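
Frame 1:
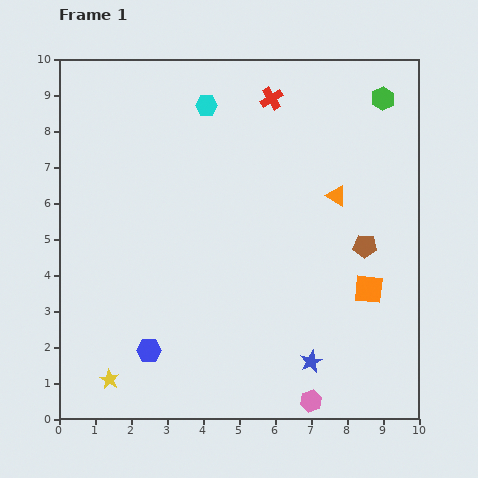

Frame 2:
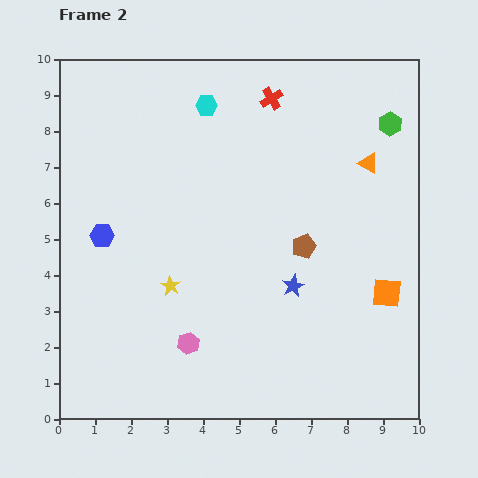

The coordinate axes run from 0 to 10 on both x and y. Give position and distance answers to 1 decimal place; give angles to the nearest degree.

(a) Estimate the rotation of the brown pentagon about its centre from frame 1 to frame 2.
24° counter-clockwise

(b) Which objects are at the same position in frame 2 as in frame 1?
the cyan hexagon, the red cross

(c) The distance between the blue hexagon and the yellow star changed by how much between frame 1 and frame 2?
+1.0

Distance in frame 1: 1.4. Distance in frame 2: 2.4.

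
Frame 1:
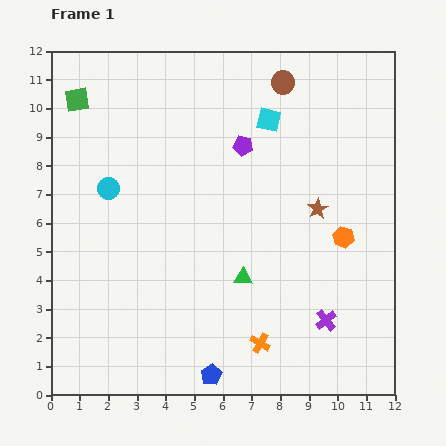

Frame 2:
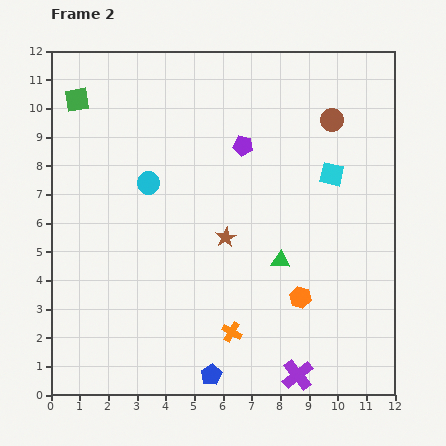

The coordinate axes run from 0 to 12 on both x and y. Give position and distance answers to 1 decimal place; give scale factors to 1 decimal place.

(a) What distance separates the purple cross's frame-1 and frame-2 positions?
2.1

The purple cross moved from (9.6, 2.6) to (8.6, 0.7), a distance of √(1.0² + 1.9²) ≈ 2.1.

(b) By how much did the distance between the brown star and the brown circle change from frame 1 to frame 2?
+0.9

Distance in frame 1: 4.6. Distance in frame 2: 5.5.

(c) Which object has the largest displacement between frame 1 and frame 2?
the brown star

(moved 3.4; next 2.9)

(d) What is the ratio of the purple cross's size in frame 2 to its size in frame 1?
1.5×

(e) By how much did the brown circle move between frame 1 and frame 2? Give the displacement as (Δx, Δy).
(1.7, -1.3)

The brown circle was at (8.1, 10.9) in frame 1 and (9.8, 9.6) in frame 2.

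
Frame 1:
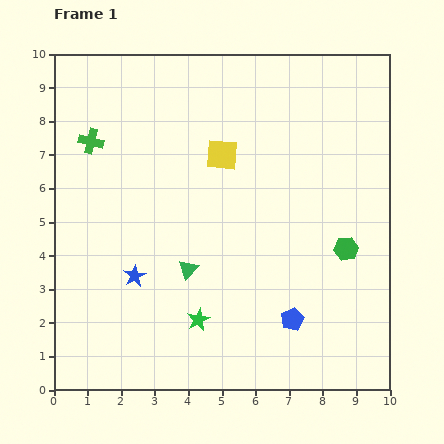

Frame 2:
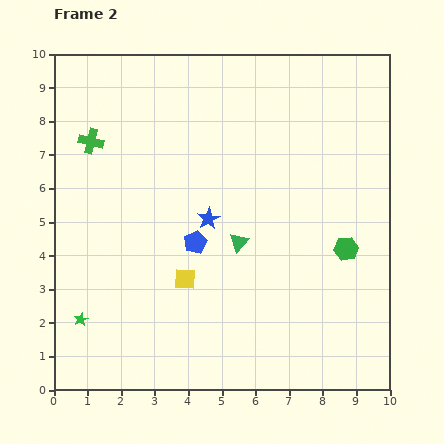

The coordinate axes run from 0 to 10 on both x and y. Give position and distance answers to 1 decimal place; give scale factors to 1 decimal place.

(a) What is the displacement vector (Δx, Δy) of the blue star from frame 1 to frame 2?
(2.2, 1.7)

The blue star was at (2.4, 3.4) in frame 1 and (4.6, 5.1) in frame 2.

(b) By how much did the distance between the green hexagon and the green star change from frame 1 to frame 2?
+3.3

Distance in frame 1: 4.9. Distance in frame 2: 8.2.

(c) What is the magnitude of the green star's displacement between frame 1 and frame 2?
3.5

The green star moved from (4.3, 2.1) to (0.8, 2.1), a distance of √(3.5² + 0.0²) ≈ 3.5.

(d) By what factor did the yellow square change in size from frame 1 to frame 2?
0.7×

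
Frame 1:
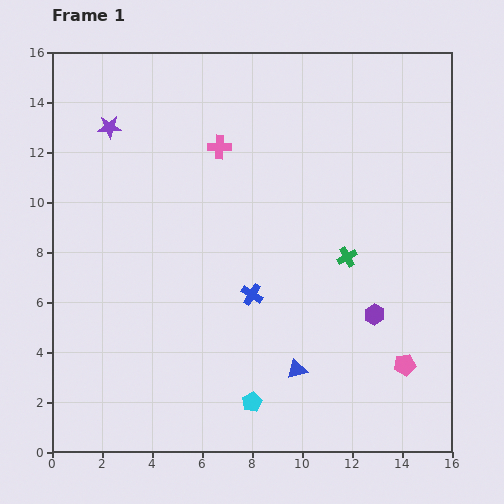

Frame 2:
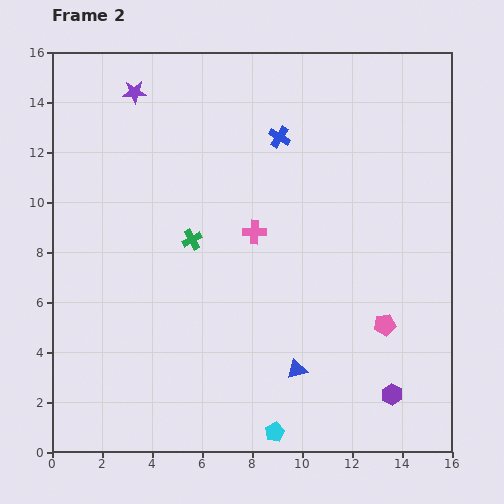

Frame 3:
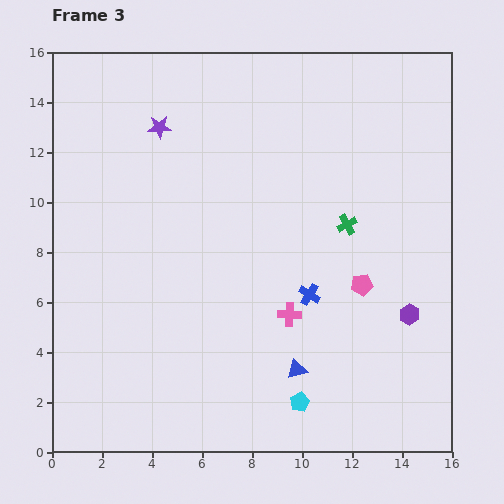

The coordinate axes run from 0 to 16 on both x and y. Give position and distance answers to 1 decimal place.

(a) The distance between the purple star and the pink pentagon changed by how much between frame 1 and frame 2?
-1.4

Distance in frame 1: 15.1. Distance in frame 2: 13.7.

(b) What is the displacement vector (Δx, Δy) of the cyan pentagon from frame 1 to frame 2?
(0.9, -1.2)

The cyan pentagon was at (8.0, 2.0) in frame 1 and (8.9, 0.8) in frame 2.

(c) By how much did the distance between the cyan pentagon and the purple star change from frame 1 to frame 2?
+2.3

Distance in frame 1: 12.4. Distance in frame 2: 14.7.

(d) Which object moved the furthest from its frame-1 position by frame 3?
the pink cross

(moved 7.3; next 3.6)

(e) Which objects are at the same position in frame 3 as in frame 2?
the blue triangle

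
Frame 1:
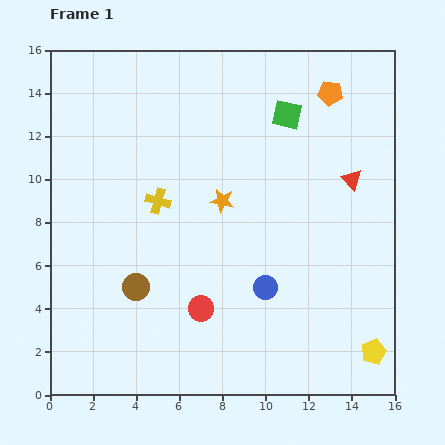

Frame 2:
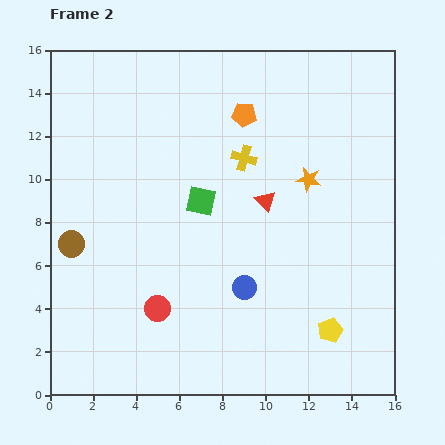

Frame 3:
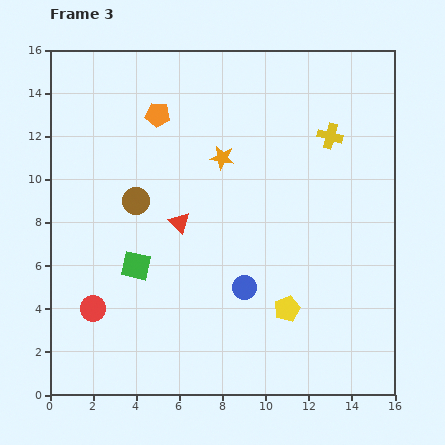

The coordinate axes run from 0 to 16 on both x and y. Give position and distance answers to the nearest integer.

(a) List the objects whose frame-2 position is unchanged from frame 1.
none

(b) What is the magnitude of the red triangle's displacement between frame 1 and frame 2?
4

The red triangle moved from (14, 10) to (10, 9), a distance of √(4² + 1²) ≈ 4.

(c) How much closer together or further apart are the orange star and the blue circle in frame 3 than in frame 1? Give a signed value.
+2

Distance in frame 1: 4. Distance in frame 3: 6.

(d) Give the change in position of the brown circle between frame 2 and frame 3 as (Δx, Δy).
(3, 2)

The brown circle was at (1, 7) in frame 2 and (4, 9) in frame 3.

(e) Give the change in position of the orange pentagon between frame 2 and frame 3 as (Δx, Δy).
(-4, 0)

The orange pentagon was at (9, 13) in frame 2 and (5, 13) in frame 3.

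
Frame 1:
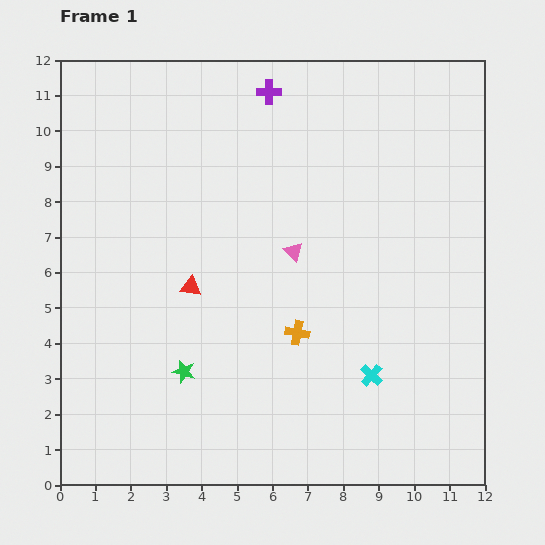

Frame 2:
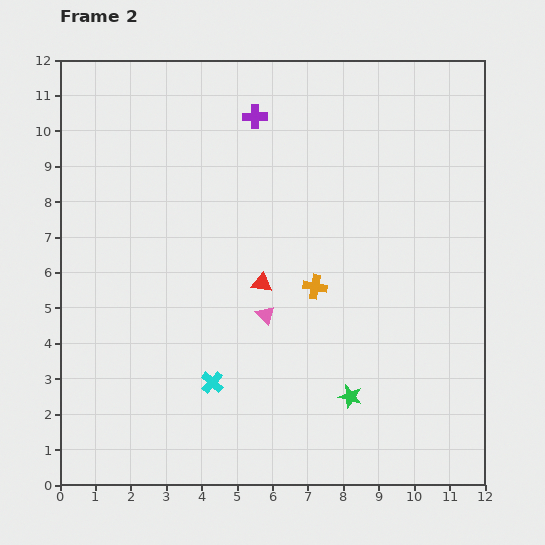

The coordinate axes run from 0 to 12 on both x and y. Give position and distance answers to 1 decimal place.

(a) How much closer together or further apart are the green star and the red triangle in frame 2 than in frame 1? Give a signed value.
+1.7

Distance in frame 1: 2.4. Distance in frame 2: 4.1.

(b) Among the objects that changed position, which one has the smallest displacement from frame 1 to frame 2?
the purple cross

(moved 0.8)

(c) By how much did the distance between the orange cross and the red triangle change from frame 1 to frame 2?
-1.8

Distance in frame 1: 3.3. Distance in frame 2: 1.5.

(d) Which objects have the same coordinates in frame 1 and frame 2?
none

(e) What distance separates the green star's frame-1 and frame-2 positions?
4.8

The green star moved from (3.5, 3.2) to (8.2, 2.5), a distance of √(4.7² + 0.7²) ≈ 4.8.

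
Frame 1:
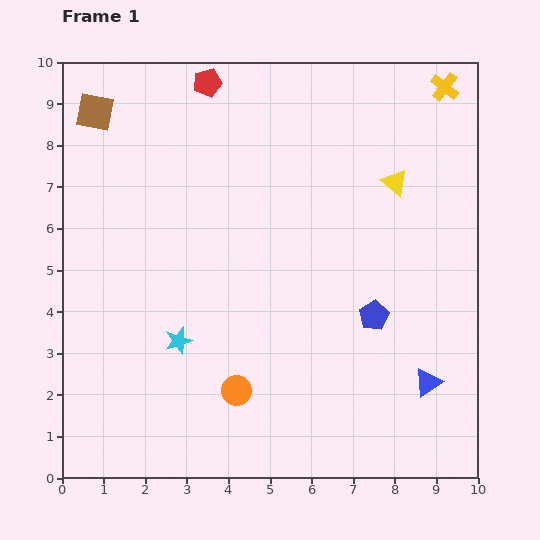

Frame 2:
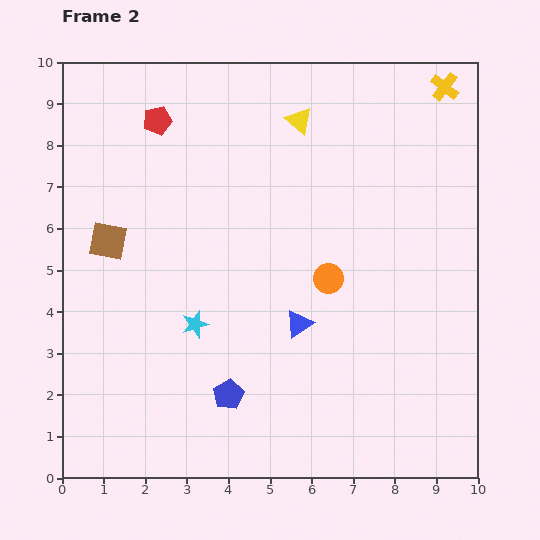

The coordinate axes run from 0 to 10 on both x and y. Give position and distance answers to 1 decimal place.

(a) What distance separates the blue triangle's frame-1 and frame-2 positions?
3.4

The blue triangle moved from (8.8, 2.3) to (5.7, 3.7), a distance of √(3.1² + 1.4²) ≈ 3.4.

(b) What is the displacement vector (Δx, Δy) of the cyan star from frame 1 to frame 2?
(0.4, 0.4)

The cyan star was at (2.8, 3.3) in frame 1 and (3.2, 3.7) in frame 2.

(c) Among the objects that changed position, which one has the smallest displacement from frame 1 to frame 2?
the cyan star

(moved 0.6)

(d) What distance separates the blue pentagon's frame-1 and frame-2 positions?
4.0

The blue pentagon moved from (7.5, 3.9) to (4.0, 2.0), a distance of √(3.5² + 1.9²) ≈ 4.0.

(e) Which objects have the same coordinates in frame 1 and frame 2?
the yellow cross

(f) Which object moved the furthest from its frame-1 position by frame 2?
the blue pentagon

(moved 4.0; next 3.5)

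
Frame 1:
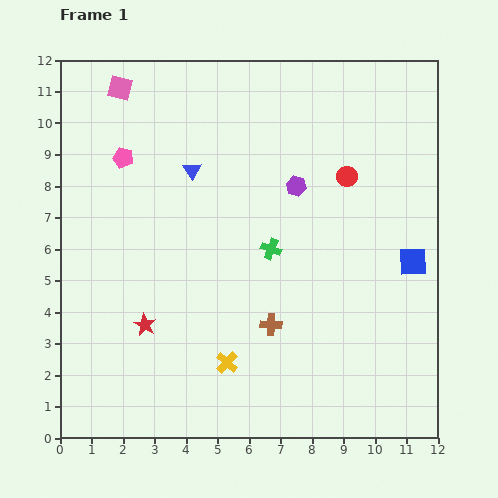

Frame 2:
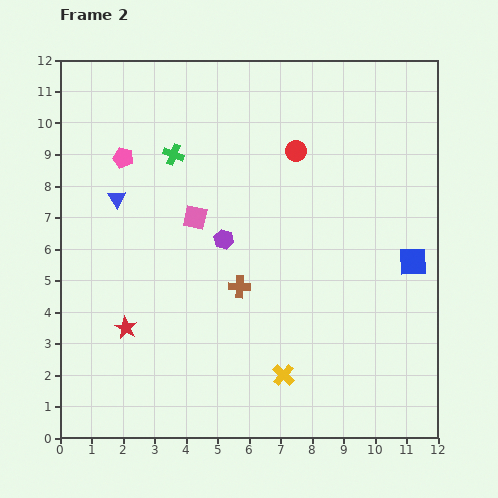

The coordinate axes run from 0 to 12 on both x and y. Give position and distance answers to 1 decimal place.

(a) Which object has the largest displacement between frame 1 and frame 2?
the pink square

(moved 4.8; next 4.3)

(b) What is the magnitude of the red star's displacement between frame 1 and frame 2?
0.6

The red star moved from (2.7, 3.6) to (2.1, 3.5), a distance of √(0.6² + 0.1²) ≈ 0.6.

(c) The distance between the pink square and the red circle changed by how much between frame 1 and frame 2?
-3.9

Distance in frame 1: 7.7. Distance in frame 2: 3.8.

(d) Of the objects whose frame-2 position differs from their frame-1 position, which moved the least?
the red star

(moved 0.6)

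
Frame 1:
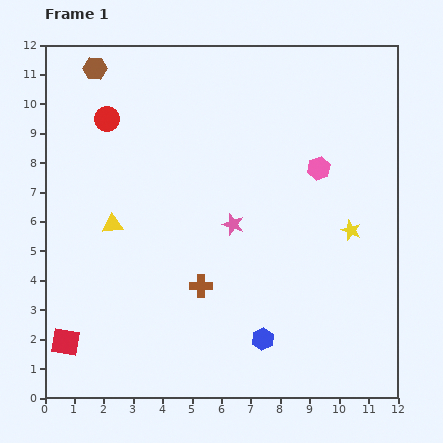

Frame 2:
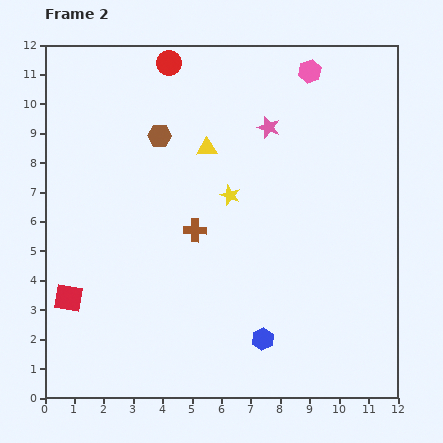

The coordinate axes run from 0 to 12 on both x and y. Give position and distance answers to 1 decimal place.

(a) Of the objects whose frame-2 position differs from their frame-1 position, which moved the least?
the red square

(moved 1.5)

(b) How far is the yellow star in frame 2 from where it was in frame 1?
4.3

The yellow star moved from (10.4, 5.7) to (6.3, 6.9), a distance of √(4.1² + 1.2²) ≈ 4.3.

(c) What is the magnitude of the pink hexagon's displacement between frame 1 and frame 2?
3.3

The pink hexagon moved from (9.3, 7.8) to (9.0, 11.1), a distance of √(0.3² + 3.3²) ≈ 3.3.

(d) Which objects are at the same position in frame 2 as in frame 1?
the blue hexagon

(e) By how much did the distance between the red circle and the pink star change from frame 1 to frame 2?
-1.6

Distance in frame 1: 5.6. Distance in frame 2: 4.0.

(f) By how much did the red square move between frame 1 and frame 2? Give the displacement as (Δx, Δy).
(0.1, 1.5)

The red square was at (0.7, 1.9) in frame 1 and (0.8, 3.4) in frame 2.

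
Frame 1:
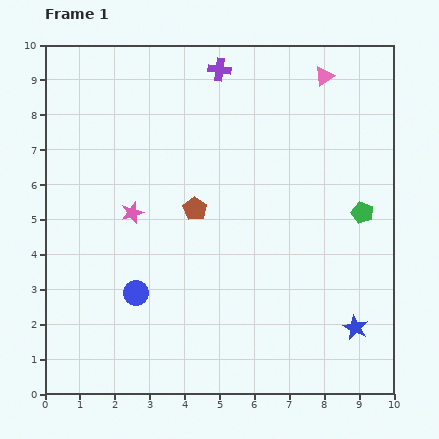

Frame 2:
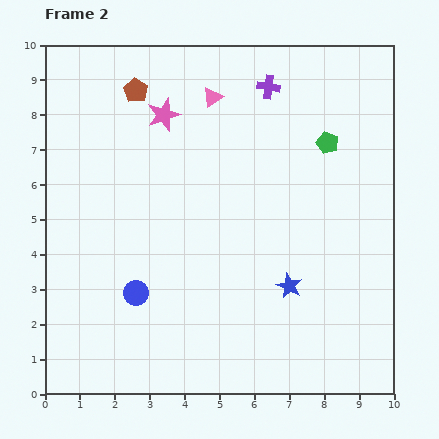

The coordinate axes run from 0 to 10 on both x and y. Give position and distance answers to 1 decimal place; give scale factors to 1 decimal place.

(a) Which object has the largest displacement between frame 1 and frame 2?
the brown pentagon

(moved 3.8; next 3.3)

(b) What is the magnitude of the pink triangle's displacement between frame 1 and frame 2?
3.3

The pink triangle moved from (8.0, 9.1) to (4.8, 8.5), a distance of √(3.2² + 0.6²) ≈ 3.3.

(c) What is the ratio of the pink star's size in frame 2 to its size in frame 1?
1.5×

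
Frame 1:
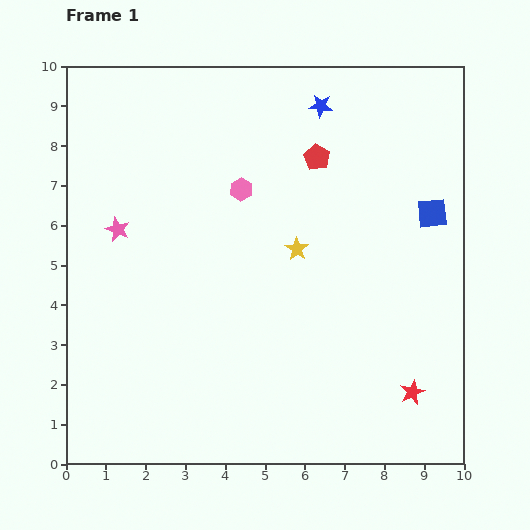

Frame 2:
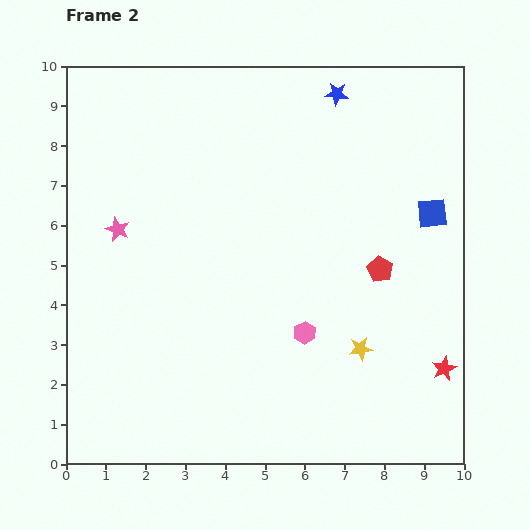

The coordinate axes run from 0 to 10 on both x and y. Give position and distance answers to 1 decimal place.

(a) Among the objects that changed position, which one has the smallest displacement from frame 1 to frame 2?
the blue star

(moved 0.5)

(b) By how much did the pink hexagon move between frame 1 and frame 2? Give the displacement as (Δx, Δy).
(1.6, -3.6)

The pink hexagon was at (4.4, 6.9) in frame 1 and (6.0, 3.3) in frame 2.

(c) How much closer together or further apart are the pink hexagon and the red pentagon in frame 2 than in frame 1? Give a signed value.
+0.4

Distance in frame 1: 2.1. Distance in frame 2: 2.5.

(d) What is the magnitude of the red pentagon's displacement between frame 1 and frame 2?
3.2

The red pentagon moved from (6.3, 7.7) to (7.9, 4.9), a distance of √(1.6² + 2.8²) ≈ 3.2.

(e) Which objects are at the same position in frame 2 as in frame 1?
the blue square, the pink star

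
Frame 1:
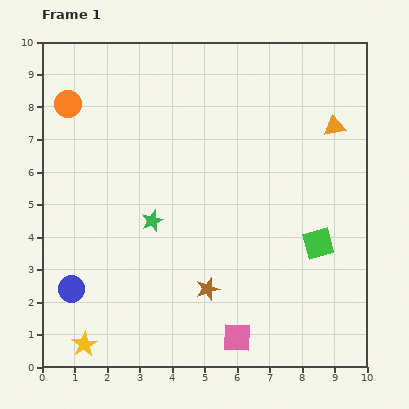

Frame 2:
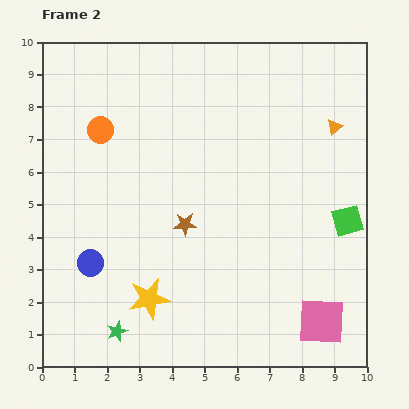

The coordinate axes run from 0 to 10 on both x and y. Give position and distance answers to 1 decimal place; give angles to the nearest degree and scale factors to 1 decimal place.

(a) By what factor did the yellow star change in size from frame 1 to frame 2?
1.7×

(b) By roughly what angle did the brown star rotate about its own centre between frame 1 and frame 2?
17° clockwise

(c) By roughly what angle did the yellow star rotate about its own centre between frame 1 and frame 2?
21° clockwise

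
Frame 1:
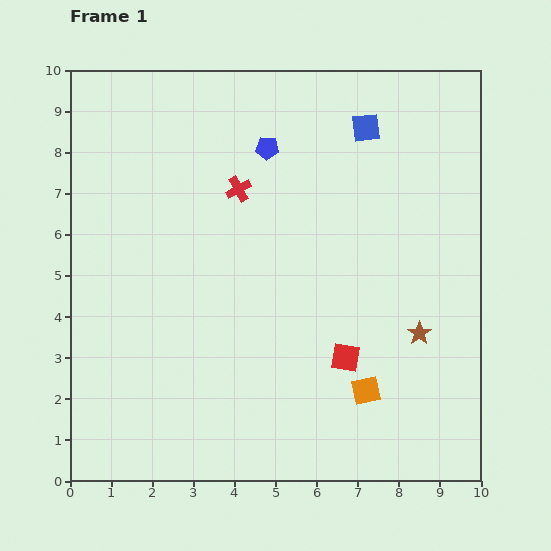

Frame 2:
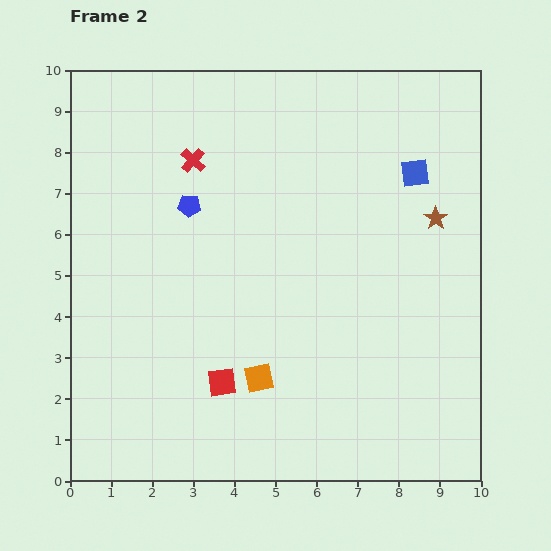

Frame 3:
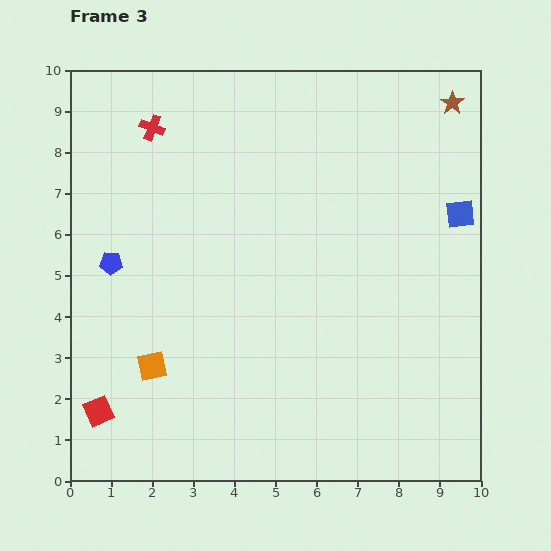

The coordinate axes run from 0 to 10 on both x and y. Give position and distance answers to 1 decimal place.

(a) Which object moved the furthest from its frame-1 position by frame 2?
the red square

(moved 3.1; next 2.8)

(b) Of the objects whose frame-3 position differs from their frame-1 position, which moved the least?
the red cross

(moved 2.6)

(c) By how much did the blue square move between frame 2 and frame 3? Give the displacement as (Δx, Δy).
(1.1, -1.0)

The blue square was at (8.4, 7.5) in frame 2 and (9.5, 6.5) in frame 3.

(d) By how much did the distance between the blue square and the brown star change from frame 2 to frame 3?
+1.5

Distance in frame 2: 1.2. Distance in frame 3: 2.7.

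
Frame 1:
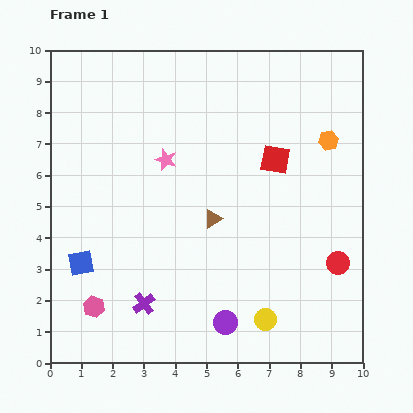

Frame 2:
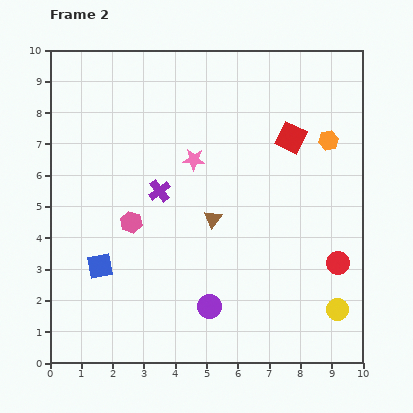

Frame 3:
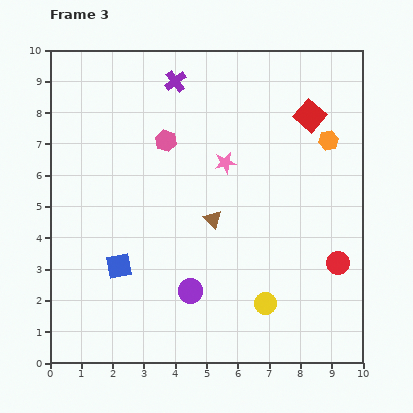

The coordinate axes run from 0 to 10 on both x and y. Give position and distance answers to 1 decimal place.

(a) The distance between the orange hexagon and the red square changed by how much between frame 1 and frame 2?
-0.6

Distance in frame 1: 1.8. Distance in frame 2: 1.2.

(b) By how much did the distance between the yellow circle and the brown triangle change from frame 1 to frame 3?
-0.4

Distance in frame 1: 3.6. Distance in frame 3: 3.2.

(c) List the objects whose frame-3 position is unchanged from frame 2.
the red circle, the orange hexagon, the brown triangle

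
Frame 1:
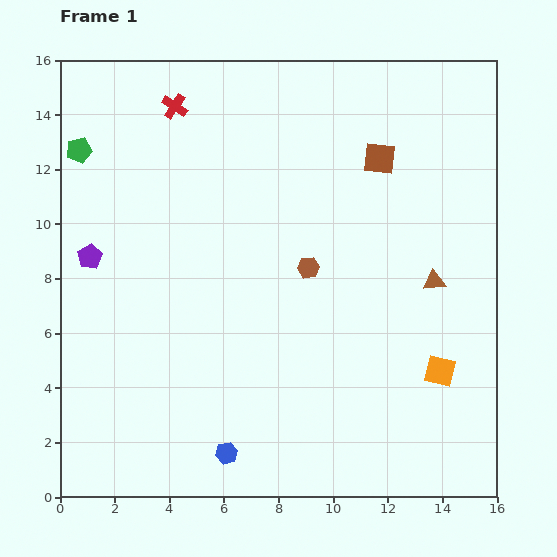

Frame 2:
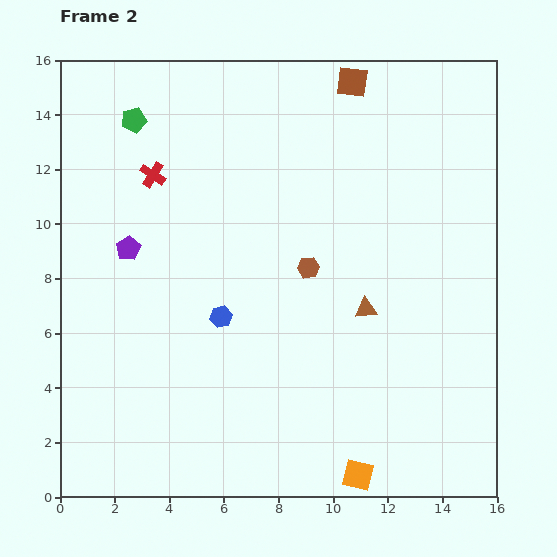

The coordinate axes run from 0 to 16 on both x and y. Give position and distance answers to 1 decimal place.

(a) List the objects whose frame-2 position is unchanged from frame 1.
the brown hexagon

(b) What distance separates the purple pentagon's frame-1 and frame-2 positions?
1.4

The purple pentagon moved from (1.1, 8.8) to (2.5, 9.1), a distance of √(1.4² + 0.3²) ≈ 1.4.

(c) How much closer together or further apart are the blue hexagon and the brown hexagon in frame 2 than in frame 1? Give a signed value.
-3.7

Distance in frame 1: 7.4. Distance in frame 2: 3.7.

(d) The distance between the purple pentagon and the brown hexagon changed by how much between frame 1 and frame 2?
-1.4

Distance in frame 1: 8.0. Distance in frame 2: 6.6.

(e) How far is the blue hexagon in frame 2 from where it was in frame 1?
5.0

The blue hexagon moved from (6.1, 1.6) to (5.9, 6.6), a distance of √(0.2² + 5.0²) ≈ 5.0.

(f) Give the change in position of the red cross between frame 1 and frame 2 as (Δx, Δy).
(-0.8, -2.5)

The red cross was at (4.2, 14.3) in frame 1 and (3.4, 11.8) in frame 2.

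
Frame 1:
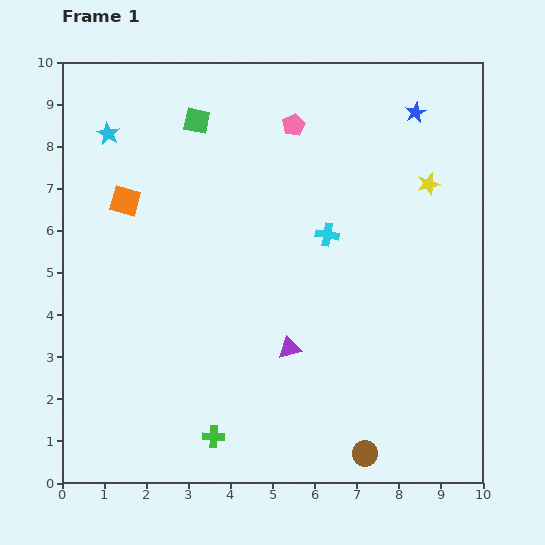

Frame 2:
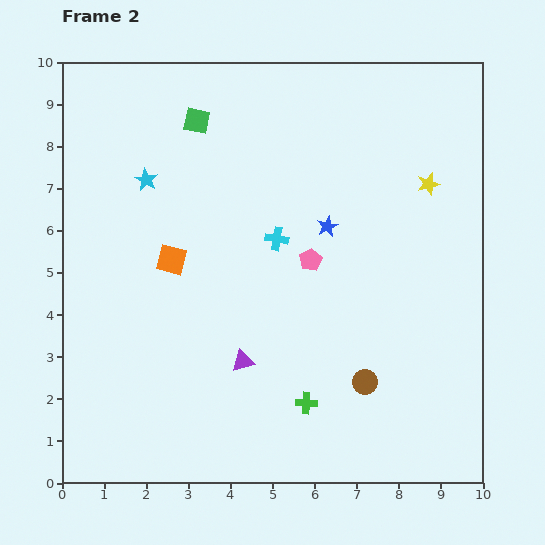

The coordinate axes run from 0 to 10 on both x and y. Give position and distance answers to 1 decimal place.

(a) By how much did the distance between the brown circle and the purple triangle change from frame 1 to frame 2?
-0.2

Distance in frame 1: 3.1. Distance in frame 2: 2.9.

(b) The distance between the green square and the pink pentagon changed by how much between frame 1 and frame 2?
+2.0

Distance in frame 1: 2.3. Distance in frame 2: 4.3.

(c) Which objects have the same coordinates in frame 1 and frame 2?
the green square, the yellow star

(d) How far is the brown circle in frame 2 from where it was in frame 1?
1.7

The brown circle moved from (7.2, 0.7) to (7.2, 2.4), a distance of √(0.0² + 1.7²) ≈ 1.7.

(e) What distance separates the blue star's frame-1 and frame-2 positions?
3.4

The blue star moved from (8.4, 8.8) to (6.3, 6.1), a distance of √(2.1² + 2.7²) ≈ 3.4.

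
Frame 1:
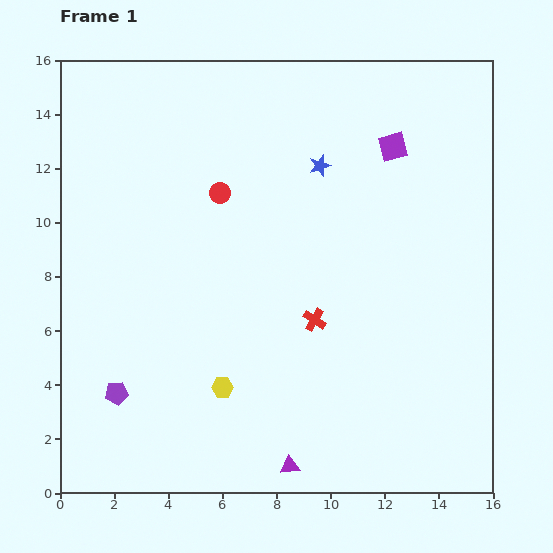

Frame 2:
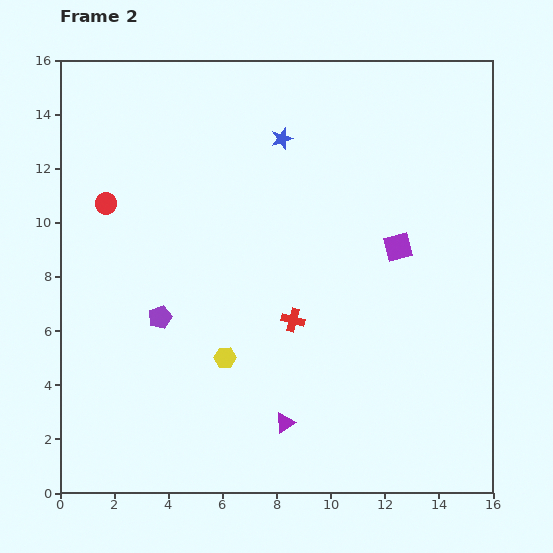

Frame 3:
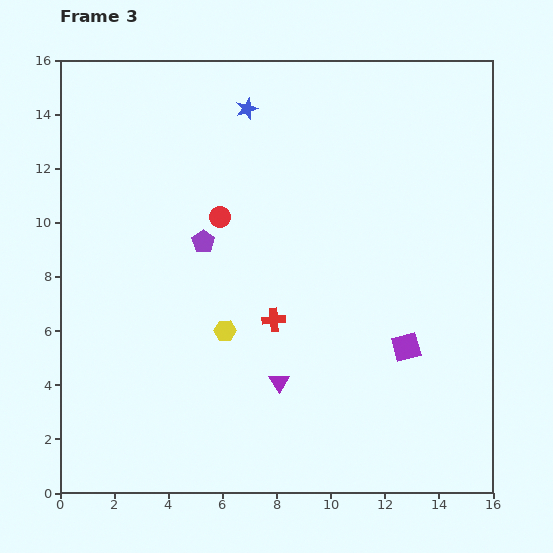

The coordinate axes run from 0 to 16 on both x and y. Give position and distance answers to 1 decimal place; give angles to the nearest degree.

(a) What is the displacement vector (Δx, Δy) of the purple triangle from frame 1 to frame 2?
(-0.2, 1.6)

The purple triangle was at (8.5, 1.0) in frame 1 and (8.3, 2.6) in frame 2.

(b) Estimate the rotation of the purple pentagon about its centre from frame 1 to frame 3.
31° counter-clockwise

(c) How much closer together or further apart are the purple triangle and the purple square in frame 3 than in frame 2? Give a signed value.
-2.8

Distance in frame 2: 7.7. Distance in frame 3: 4.9.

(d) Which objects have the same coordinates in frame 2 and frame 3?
none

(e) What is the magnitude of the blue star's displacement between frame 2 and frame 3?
1.7

The blue star moved from (8.2, 13.1) to (6.9, 14.2), a distance of √(1.3² + 1.1²) ≈ 1.7.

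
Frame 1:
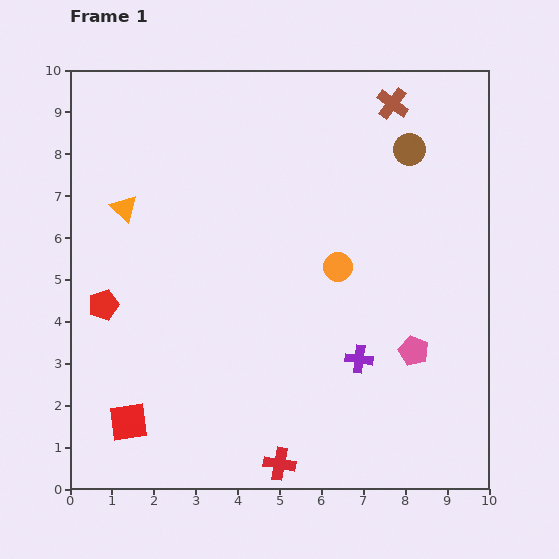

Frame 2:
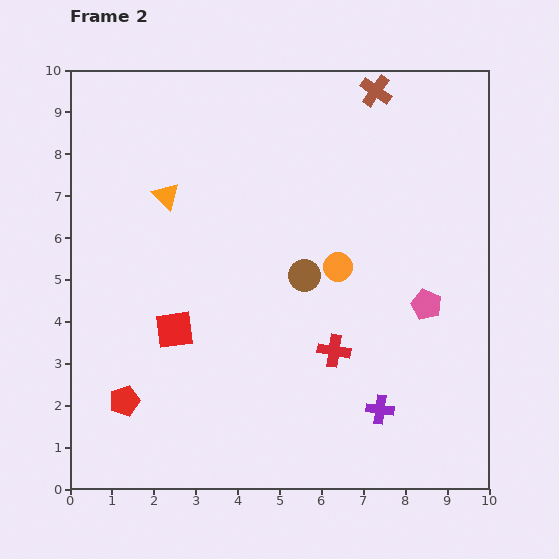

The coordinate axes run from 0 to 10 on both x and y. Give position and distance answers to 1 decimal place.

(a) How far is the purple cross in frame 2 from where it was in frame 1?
1.3

The purple cross moved from (6.9, 3.1) to (7.4, 1.9), a distance of √(0.5² + 1.2²) ≈ 1.3.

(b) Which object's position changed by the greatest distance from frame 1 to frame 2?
the brown circle

(moved 3.9; next 3.0)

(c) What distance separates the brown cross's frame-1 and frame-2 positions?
0.5

The brown cross moved from (7.7, 9.2) to (7.3, 9.5), a distance of √(0.4² + 0.3²) ≈ 0.5.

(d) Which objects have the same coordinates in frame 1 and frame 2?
the orange circle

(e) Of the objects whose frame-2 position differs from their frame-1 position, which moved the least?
the brown cross

(moved 0.5)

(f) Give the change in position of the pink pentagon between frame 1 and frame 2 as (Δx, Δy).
(0.3, 1.1)

The pink pentagon was at (8.2, 3.3) in frame 1 and (8.5, 4.4) in frame 2.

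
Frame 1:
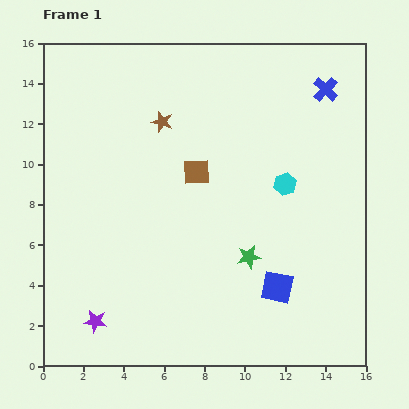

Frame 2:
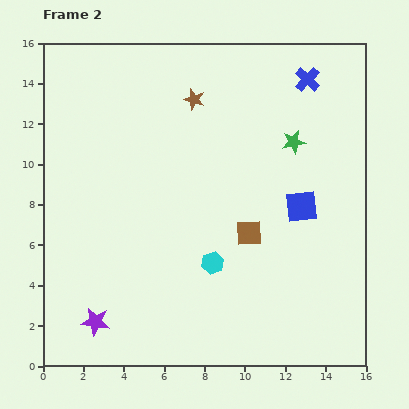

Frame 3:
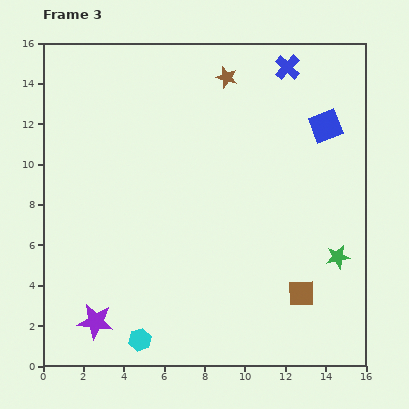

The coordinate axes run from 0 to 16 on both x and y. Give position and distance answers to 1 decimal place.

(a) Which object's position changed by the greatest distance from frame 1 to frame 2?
the green star

(moved 6.1; next 5.3)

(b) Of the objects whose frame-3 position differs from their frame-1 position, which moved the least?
the blue cross

(moved 2.2)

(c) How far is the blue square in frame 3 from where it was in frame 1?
8.4

The blue square moved from (11.6, 3.9) to (14.0, 11.9), a distance of √(2.4² + 8.0²) ≈ 8.4.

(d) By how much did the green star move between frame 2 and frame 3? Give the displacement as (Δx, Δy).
(2.2, -5.7)

The green star was at (12.4, 11.1) in frame 2 and (14.6, 5.4) in frame 3.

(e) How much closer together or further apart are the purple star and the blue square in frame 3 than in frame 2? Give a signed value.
+3.3

Distance in frame 2: 11.7. Distance in frame 3: 15.0.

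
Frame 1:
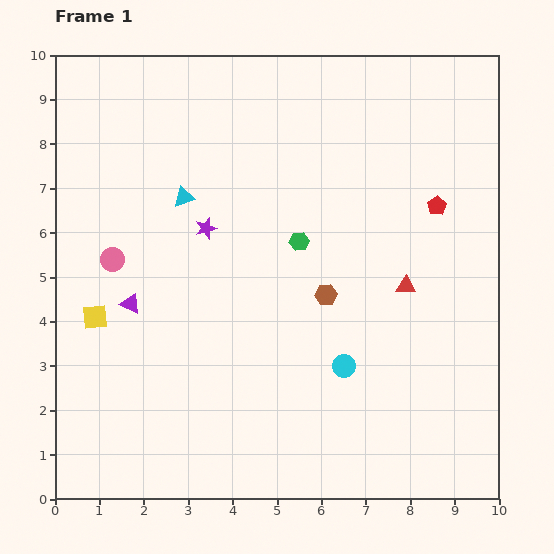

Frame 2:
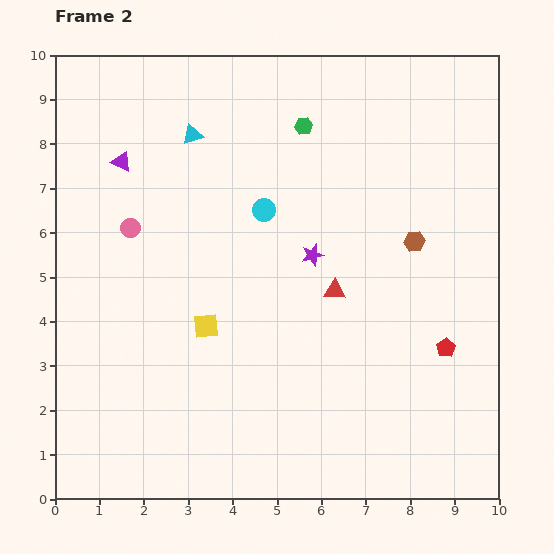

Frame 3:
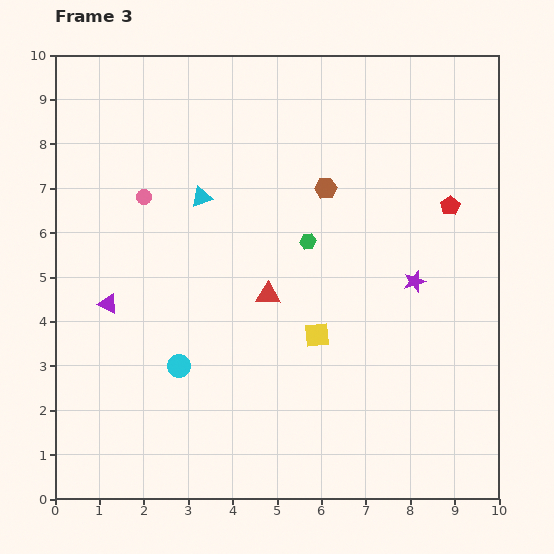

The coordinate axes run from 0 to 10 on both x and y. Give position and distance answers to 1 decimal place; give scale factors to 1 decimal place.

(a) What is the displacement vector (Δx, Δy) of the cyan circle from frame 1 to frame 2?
(-1.8, 3.5)

The cyan circle was at (6.5, 3.0) in frame 1 and (4.7, 6.5) in frame 2.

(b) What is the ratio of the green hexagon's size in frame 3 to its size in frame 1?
0.8×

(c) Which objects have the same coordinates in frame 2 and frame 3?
none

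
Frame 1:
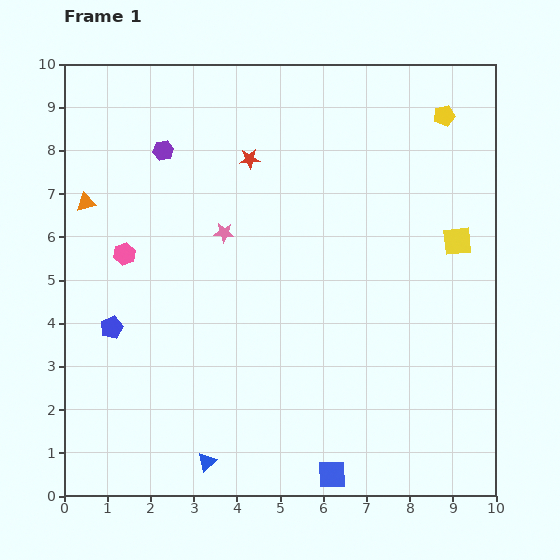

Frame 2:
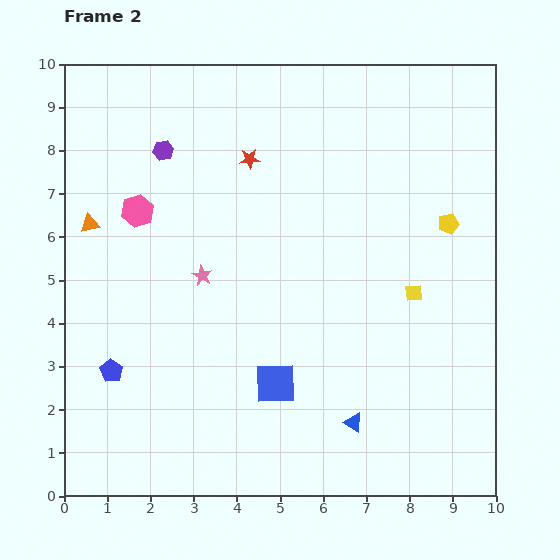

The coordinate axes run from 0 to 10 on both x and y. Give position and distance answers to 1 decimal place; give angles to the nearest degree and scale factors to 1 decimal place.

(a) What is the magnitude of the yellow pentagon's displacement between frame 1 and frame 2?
2.5

The yellow pentagon moved from (8.8, 8.8) to (8.9, 6.3), a distance of √(0.1² + 2.5²) ≈ 2.5.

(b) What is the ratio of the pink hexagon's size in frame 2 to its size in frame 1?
1.5×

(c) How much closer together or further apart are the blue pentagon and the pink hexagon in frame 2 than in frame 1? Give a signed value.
+2.0

Distance in frame 1: 1.7. Distance in frame 2: 3.7.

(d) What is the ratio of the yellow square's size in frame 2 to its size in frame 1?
0.6×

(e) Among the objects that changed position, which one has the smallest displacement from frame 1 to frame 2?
the orange triangle

(moved 0.5)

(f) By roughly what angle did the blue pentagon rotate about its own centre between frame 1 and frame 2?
17° counter-clockwise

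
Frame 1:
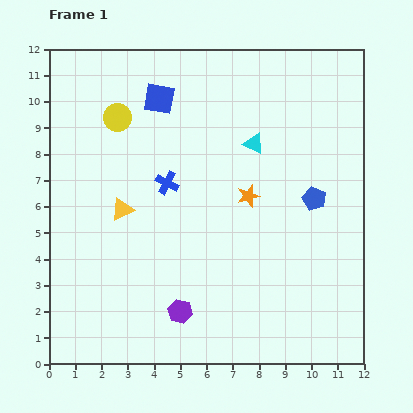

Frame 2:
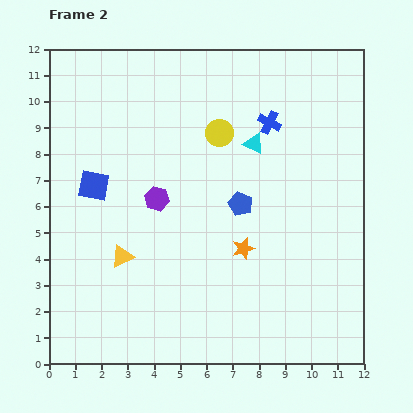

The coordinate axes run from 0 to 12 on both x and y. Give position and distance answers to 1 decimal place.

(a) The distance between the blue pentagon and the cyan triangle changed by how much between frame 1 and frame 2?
-0.7

Distance in frame 1: 3.1. Distance in frame 2: 2.4.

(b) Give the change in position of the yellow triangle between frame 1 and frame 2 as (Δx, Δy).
(0.0, -1.8)

The yellow triangle was at (2.8, 5.9) in frame 1 and (2.8, 4.1) in frame 2.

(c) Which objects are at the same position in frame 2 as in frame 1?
the cyan triangle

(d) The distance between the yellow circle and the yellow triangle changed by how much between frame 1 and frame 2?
+2.5

Distance in frame 1: 3.5. Distance in frame 2: 6.0.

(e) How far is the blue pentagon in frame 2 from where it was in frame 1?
2.8

The blue pentagon moved from (10.1, 6.3) to (7.3, 6.1), a distance of √(2.8² + 0.2²) ≈ 2.8.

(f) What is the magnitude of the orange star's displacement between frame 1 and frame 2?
2.0

The orange star moved from (7.6, 6.4) to (7.4, 4.4), a distance of √(0.2² + 2.0²) ≈ 2.0.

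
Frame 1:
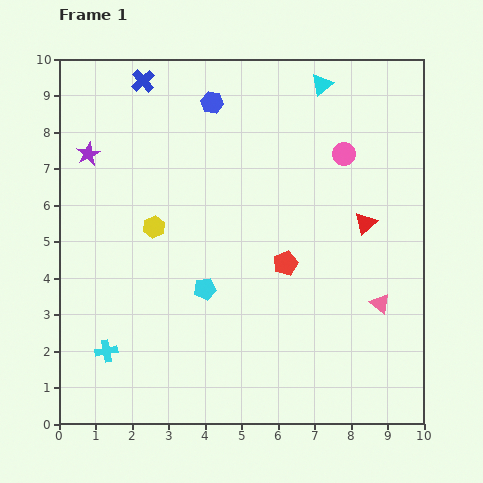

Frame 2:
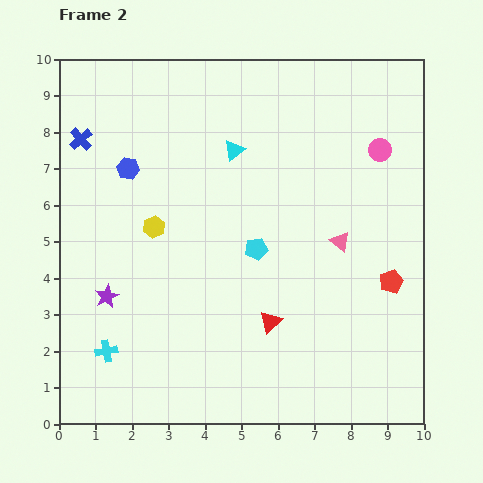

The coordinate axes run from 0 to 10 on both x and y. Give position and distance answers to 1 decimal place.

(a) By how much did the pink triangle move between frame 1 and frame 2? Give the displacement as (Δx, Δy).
(-1.1, 1.7)

The pink triangle was at (8.8, 3.3) in frame 1 and (7.7, 5.0) in frame 2.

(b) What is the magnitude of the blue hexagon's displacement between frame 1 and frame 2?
2.9

The blue hexagon moved from (4.2, 8.8) to (1.9, 7.0), a distance of √(2.3² + 1.8²) ≈ 2.9.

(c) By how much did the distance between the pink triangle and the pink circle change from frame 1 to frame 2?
-1.5

Distance in frame 1: 4.2. Distance in frame 2: 2.7.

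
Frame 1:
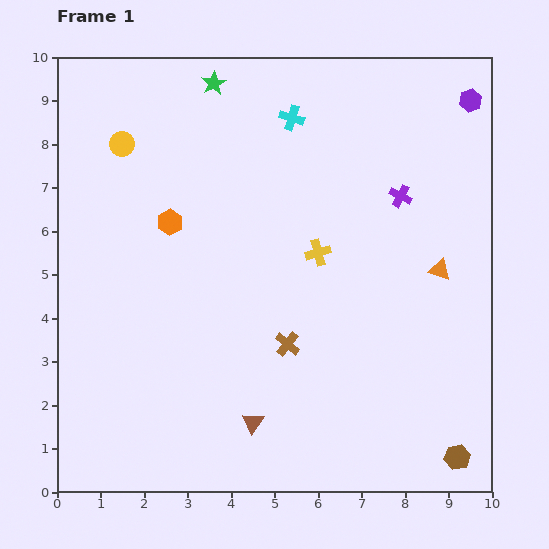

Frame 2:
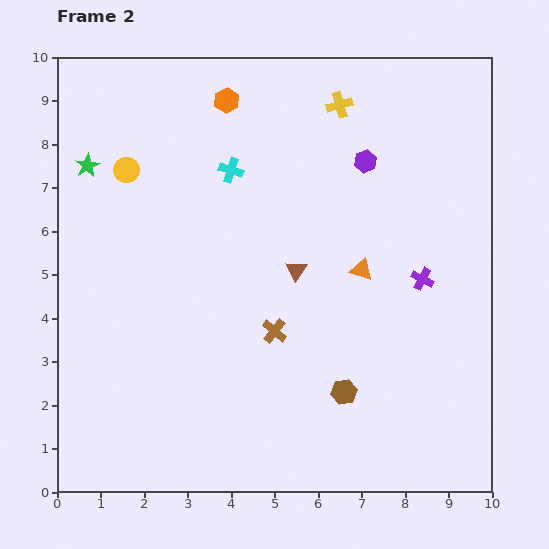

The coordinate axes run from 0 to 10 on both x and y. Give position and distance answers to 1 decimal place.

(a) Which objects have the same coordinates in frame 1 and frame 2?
none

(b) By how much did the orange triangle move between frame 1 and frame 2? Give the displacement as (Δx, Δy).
(-1.8, 0.0)

The orange triangle was at (8.8, 5.1) in frame 1 and (7.0, 5.1) in frame 2.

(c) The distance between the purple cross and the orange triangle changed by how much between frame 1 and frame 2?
-0.5

Distance in frame 1: 1.9. Distance in frame 2: 1.4.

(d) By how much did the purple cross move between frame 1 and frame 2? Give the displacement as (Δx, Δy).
(0.5, -1.9)

The purple cross was at (7.9, 6.8) in frame 1 and (8.4, 4.9) in frame 2.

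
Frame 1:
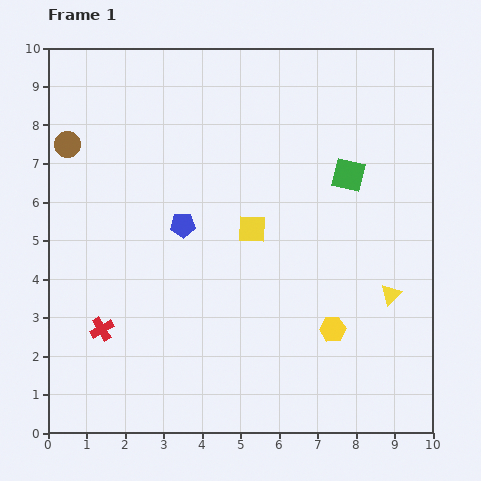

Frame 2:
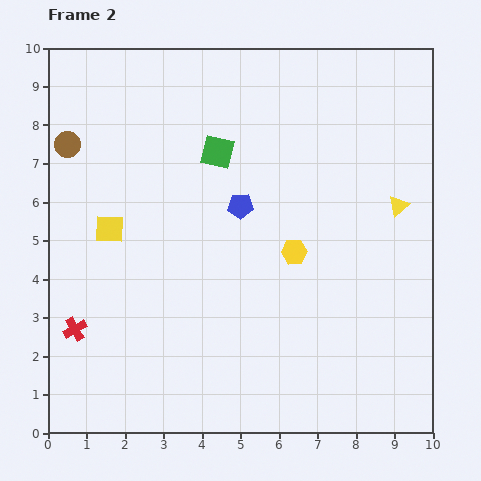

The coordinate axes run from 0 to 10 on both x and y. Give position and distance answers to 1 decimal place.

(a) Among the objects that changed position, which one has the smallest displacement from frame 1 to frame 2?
the red cross

(moved 0.7)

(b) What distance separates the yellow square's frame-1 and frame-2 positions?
3.7

The yellow square moved from (5.3, 5.3) to (1.6, 5.3), a distance of √(3.7² + 0.0²) ≈ 3.7.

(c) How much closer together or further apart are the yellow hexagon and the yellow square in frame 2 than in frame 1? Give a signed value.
+1.5

Distance in frame 1: 3.3. Distance in frame 2: 4.8.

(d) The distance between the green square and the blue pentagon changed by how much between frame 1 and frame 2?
-3.0

Distance in frame 1: 4.5. Distance in frame 2: 1.5.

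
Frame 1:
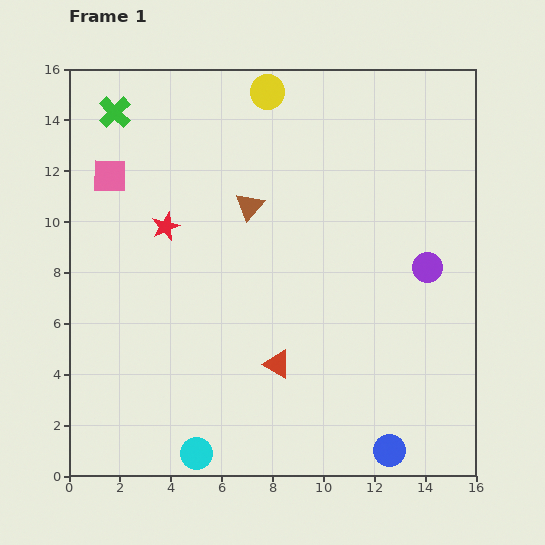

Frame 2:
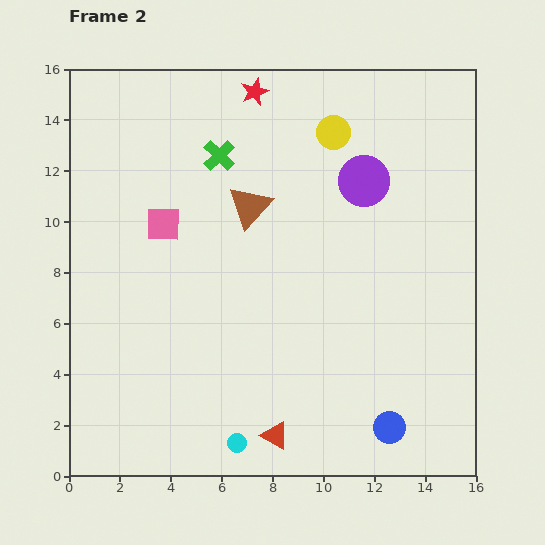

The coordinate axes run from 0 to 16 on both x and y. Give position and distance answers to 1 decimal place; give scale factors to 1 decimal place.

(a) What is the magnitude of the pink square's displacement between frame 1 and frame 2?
2.8

The pink square moved from (1.6, 11.8) to (3.7, 9.9), a distance of √(2.1² + 1.9²) ≈ 2.8.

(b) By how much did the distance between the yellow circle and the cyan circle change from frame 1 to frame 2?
-1.7

Distance in frame 1: 14.5. Distance in frame 2: 12.8.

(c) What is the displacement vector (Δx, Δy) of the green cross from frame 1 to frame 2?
(4.1, -1.7)

The green cross was at (1.8, 14.3) in frame 1 and (5.9, 12.6) in frame 2.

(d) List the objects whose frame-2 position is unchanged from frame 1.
the brown triangle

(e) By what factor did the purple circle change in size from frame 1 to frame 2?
1.6×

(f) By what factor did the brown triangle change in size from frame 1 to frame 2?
1.5×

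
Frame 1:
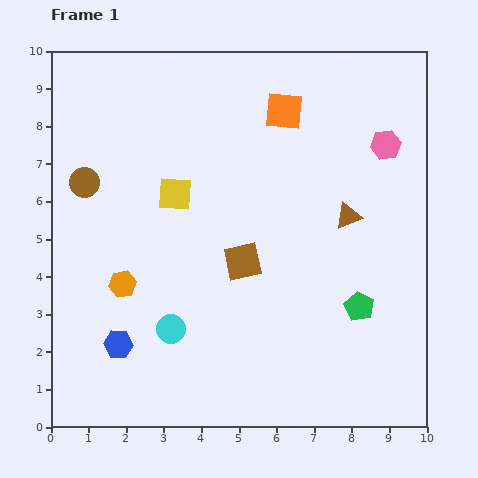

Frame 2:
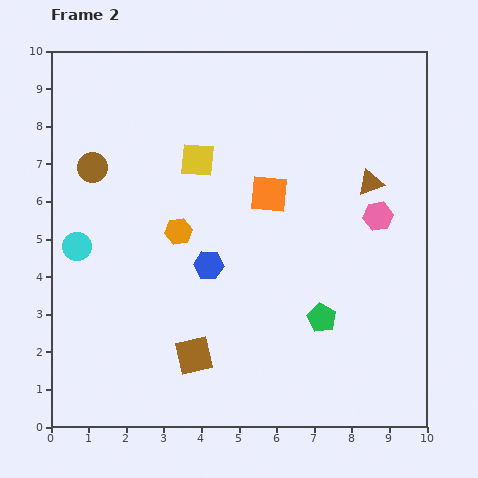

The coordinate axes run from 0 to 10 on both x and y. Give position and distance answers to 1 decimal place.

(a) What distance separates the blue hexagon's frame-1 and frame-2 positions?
3.2

The blue hexagon moved from (1.8, 2.2) to (4.2, 4.3), a distance of √(2.4² + 2.1²) ≈ 3.2.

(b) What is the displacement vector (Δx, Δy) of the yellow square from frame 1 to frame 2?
(0.6, 0.9)

The yellow square was at (3.3, 6.2) in frame 1 and (3.9, 7.1) in frame 2.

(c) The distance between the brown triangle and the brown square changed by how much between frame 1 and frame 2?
+3.6

Distance in frame 1: 3.0. Distance in frame 2: 6.6.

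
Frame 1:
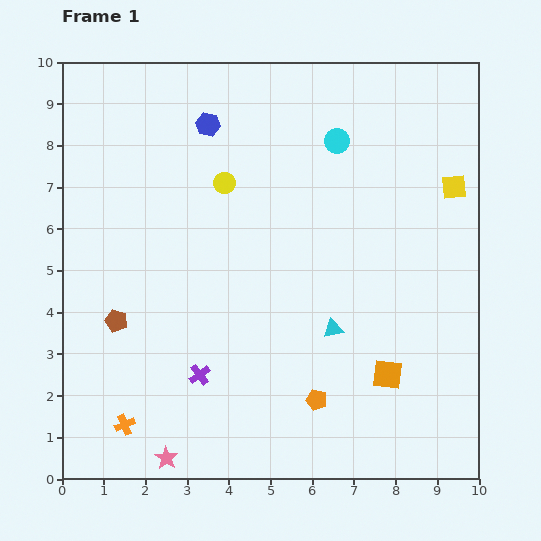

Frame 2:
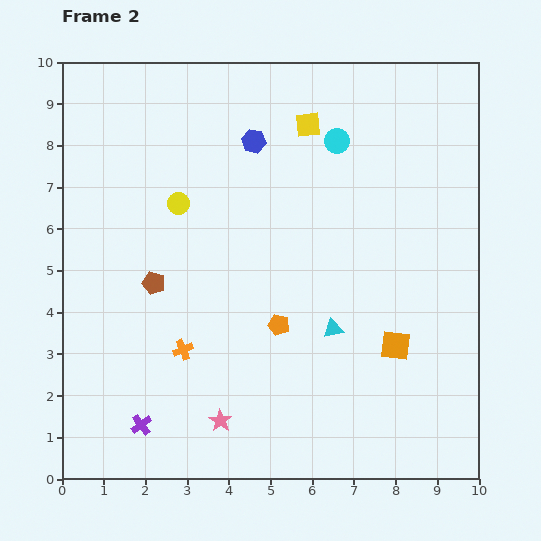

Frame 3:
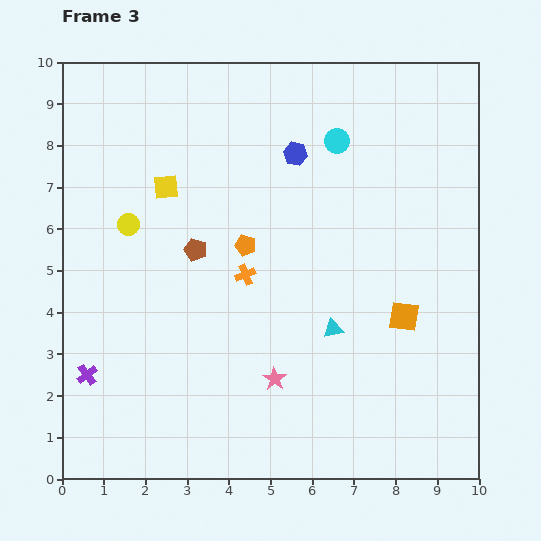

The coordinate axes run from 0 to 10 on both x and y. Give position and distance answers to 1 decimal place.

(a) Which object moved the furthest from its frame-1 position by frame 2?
the yellow square

(moved 3.8; next 2.3)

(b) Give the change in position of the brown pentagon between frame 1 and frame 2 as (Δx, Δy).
(0.9, 0.9)

The brown pentagon was at (1.3, 3.8) in frame 1 and (2.2, 4.7) in frame 2.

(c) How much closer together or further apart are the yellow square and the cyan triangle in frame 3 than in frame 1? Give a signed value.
+0.7

Distance in frame 1: 4.5. Distance in frame 3: 5.2.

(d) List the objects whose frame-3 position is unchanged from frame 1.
the cyan triangle, the cyan circle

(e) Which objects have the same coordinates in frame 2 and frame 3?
the cyan triangle, the cyan circle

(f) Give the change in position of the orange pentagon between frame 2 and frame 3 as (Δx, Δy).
(-0.8, 1.9)

The orange pentagon was at (5.2, 3.7) in frame 2 and (4.4, 5.6) in frame 3.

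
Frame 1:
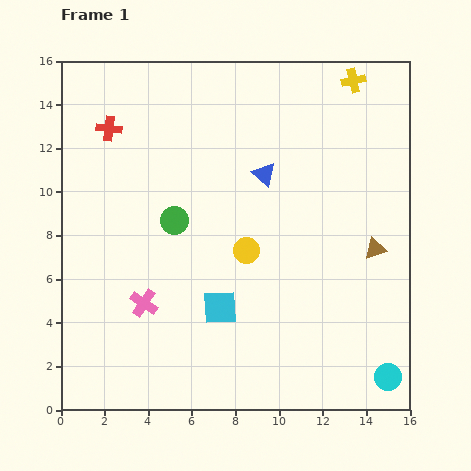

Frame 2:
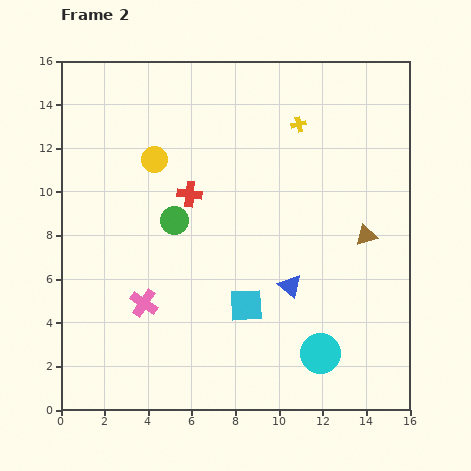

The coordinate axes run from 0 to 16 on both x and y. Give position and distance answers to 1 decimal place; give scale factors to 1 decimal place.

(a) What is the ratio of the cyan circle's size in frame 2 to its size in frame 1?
1.5×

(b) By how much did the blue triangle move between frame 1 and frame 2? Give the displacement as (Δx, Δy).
(1.2, -5.1)

The blue triangle was at (9.3, 10.8) in frame 1 and (10.5, 5.7) in frame 2.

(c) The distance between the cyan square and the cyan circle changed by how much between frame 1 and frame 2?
-4.3

Distance in frame 1: 8.3. Distance in frame 2: 4.0.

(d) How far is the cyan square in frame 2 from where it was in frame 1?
1.2

The cyan square moved from (7.3, 4.7) to (8.5, 4.8), a distance of √(1.2² + 0.1²) ≈ 1.2.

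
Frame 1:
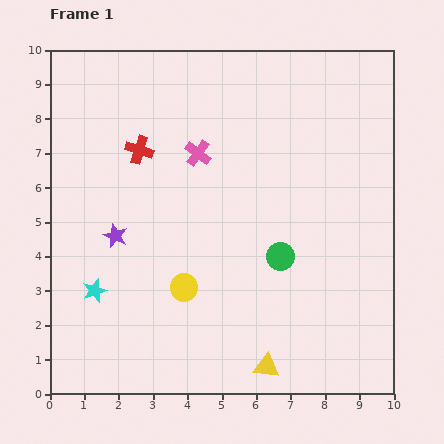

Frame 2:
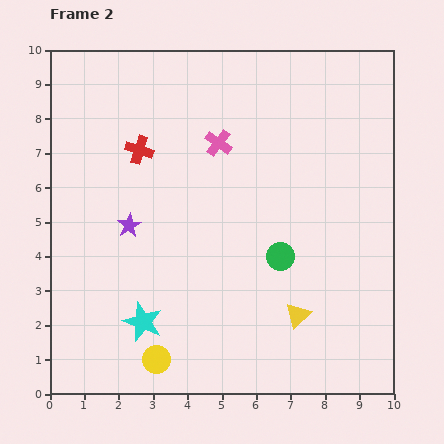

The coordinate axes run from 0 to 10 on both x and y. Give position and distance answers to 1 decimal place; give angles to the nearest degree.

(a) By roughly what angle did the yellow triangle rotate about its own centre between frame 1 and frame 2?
51° counter-clockwise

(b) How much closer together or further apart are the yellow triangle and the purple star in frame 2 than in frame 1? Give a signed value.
-0.3

Distance in frame 1: 5.8. Distance in frame 2: 5.5.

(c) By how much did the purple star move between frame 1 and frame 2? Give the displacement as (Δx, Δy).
(0.4, 0.3)

The purple star was at (1.9, 4.6) in frame 1 and (2.3, 4.9) in frame 2.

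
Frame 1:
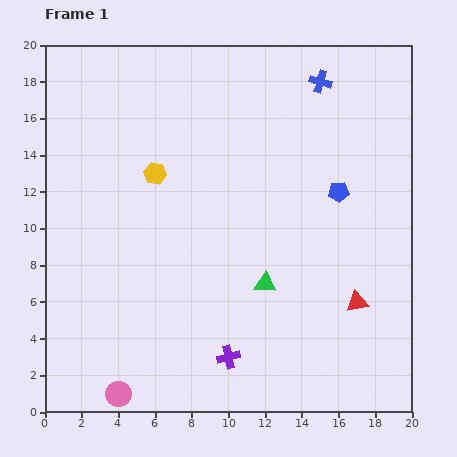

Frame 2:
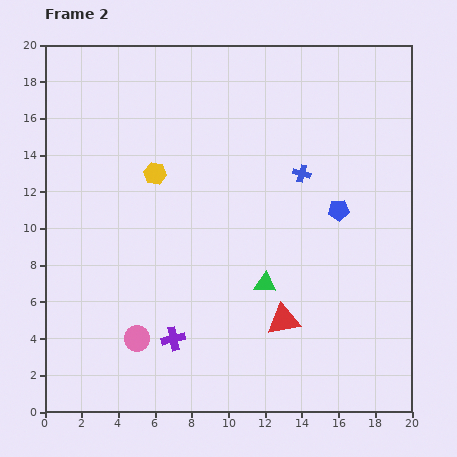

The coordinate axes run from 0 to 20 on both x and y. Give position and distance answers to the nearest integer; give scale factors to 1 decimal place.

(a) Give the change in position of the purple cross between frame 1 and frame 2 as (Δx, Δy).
(-3, 1)

The purple cross was at (10, 3) in frame 1 and (7, 4) in frame 2.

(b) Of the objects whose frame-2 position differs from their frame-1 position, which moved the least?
the blue pentagon

(moved 1)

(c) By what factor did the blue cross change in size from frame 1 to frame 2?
0.8×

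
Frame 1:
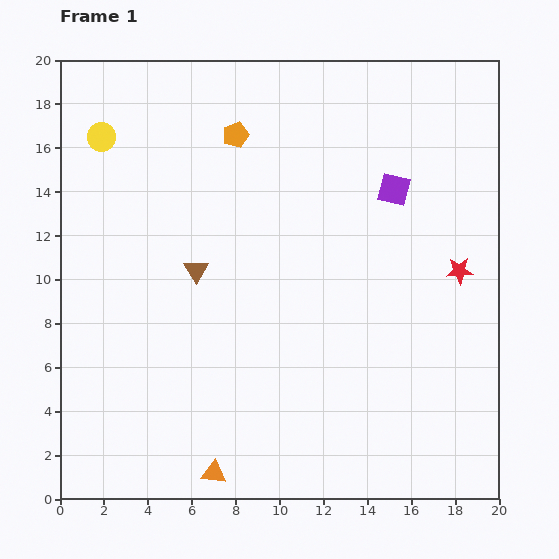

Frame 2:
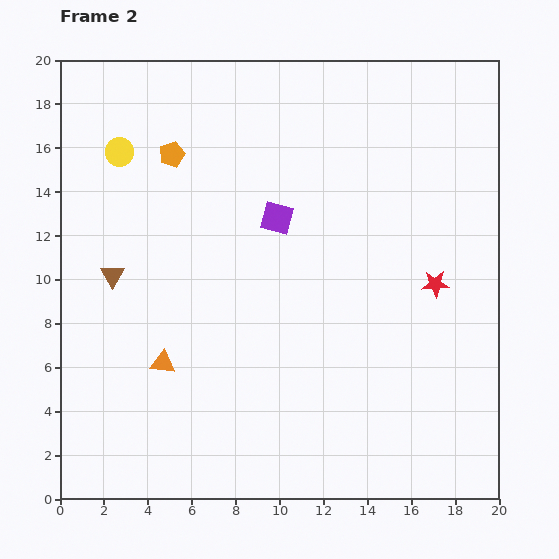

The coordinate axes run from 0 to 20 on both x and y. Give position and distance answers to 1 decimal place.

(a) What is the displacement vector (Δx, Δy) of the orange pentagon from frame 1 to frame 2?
(-2.9, -0.9)

The orange pentagon was at (8.0, 16.6) in frame 1 and (5.1, 15.7) in frame 2.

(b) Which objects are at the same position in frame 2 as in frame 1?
none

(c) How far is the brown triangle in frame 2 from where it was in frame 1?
3.8

The brown triangle moved from (6.2, 10.4) to (2.4, 10.2), a distance of √(3.8² + 0.2²) ≈ 3.8.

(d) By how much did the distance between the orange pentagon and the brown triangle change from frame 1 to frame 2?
-0.4

Distance in frame 1: 6.5. Distance in frame 2: 6.1.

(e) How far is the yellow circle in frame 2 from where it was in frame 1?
1.1

The yellow circle moved from (1.9, 16.5) to (2.7, 15.8), a distance of √(0.8² + 0.7²) ≈ 1.1.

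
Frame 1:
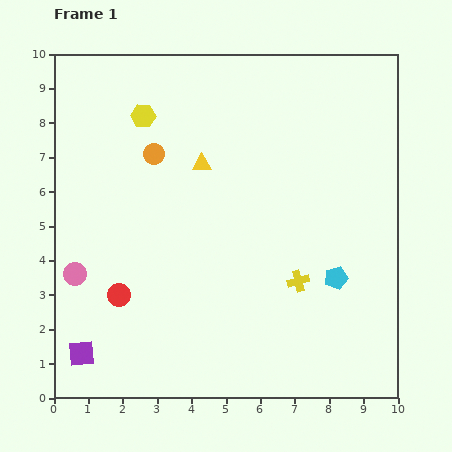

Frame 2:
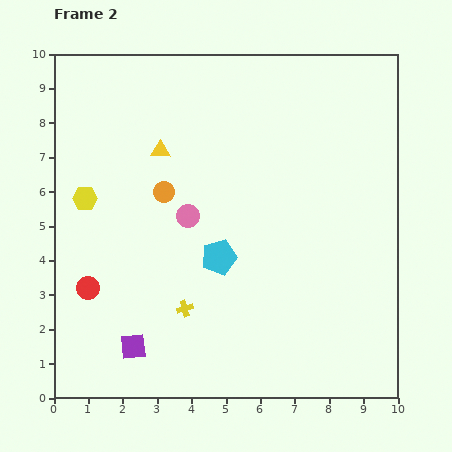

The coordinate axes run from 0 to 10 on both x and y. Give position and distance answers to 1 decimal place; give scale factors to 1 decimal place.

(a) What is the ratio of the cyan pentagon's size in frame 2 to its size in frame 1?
1.5×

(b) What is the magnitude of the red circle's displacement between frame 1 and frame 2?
0.9

The red circle moved from (1.9, 3.0) to (1.0, 3.2), a distance of √(0.9² + 0.2²) ≈ 0.9.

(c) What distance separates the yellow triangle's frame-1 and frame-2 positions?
1.3

The yellow triangle moved from (4.3, 6.8) to (3.1, 7.2), a distance of √(1.2² + 0.4²) ≈ 1.3.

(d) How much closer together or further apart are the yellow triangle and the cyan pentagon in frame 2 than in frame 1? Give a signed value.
-1.6

Distance in frame 1: 5.1. Distance in frame 2: 3.5.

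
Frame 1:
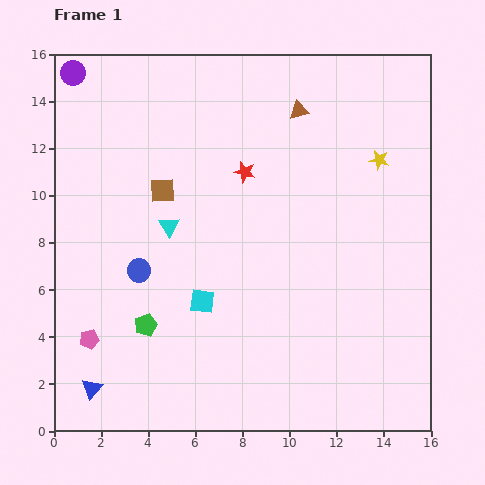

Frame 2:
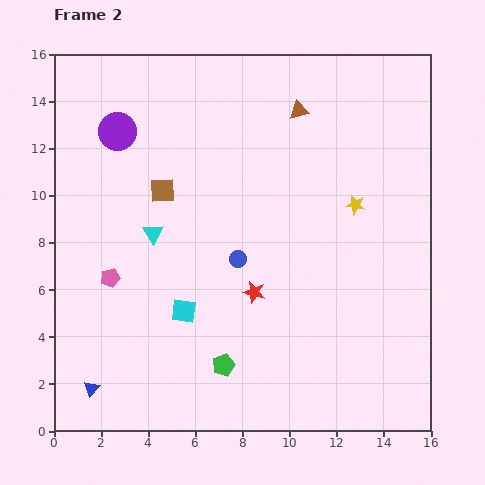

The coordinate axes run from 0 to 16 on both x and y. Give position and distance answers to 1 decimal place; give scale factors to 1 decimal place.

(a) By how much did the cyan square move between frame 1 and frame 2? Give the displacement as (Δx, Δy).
(-0.8, -0.4)

The cyan square was at (6.3, 5.5) in frame 1 and (5.5, 5.1) in frame 2.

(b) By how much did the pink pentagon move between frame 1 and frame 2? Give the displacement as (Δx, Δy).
(0.9, 2.6)

The pink pentagon was at (1.5, 3.9) in frame 1 and (2.4, 6.5) in frame 2.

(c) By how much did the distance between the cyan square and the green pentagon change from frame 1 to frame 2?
+0.3

Distance in frame 1: 2.6. Distance in frame 2: 2.9.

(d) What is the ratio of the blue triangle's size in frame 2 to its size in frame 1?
0.8×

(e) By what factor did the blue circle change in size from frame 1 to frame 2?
0.7×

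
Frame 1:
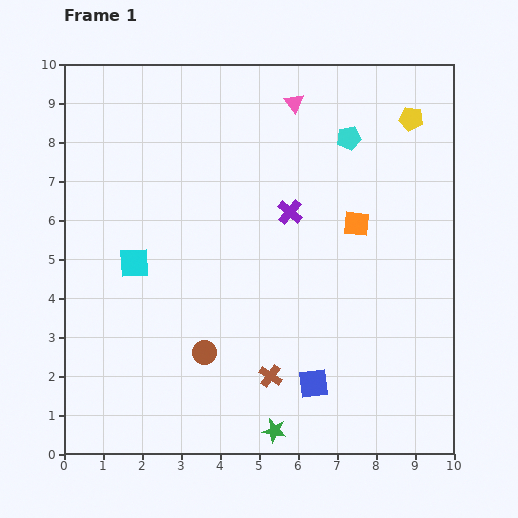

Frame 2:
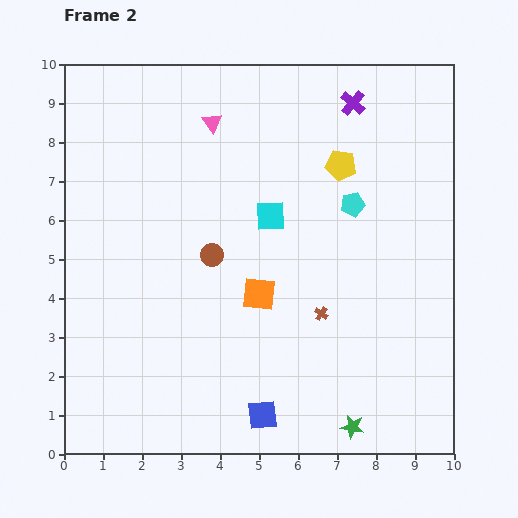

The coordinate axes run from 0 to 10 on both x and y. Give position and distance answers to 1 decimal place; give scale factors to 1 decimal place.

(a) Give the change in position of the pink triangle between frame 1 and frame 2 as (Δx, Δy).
(-2.1, -0.5)

The pink triangle was at (5.9, 9.0) in frame 1 and (3.8, 8.5) in frame 2.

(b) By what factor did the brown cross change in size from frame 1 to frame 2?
0.6×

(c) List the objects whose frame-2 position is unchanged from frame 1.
none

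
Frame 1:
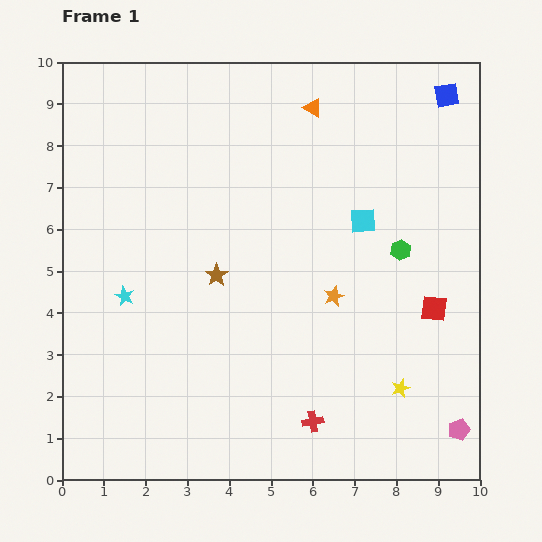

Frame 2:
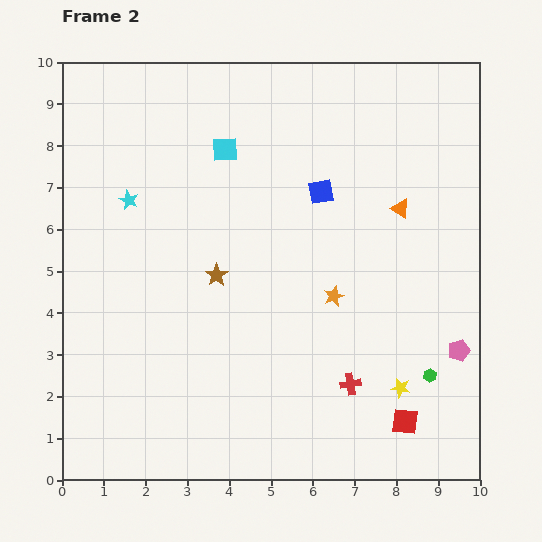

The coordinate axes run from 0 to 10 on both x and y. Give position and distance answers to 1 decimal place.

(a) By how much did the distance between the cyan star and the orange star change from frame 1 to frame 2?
+0.4

Distance in frame 1: 5.0. Distance in frame 2: 5.4.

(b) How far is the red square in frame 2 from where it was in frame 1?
2.8

The red square moved from (8.9, 4.1) to (8.2, 1.4), a distance of √(0.7² + 2.7²) ≈ 2.8.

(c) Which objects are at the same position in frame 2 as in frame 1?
the yellow star, the orange star, the brown star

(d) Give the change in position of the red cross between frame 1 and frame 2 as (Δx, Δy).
(0.9, 0.9)

The red cross was at (6.0, 1.4) in frame 1 and (6.9, 2.3) in frame 2.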